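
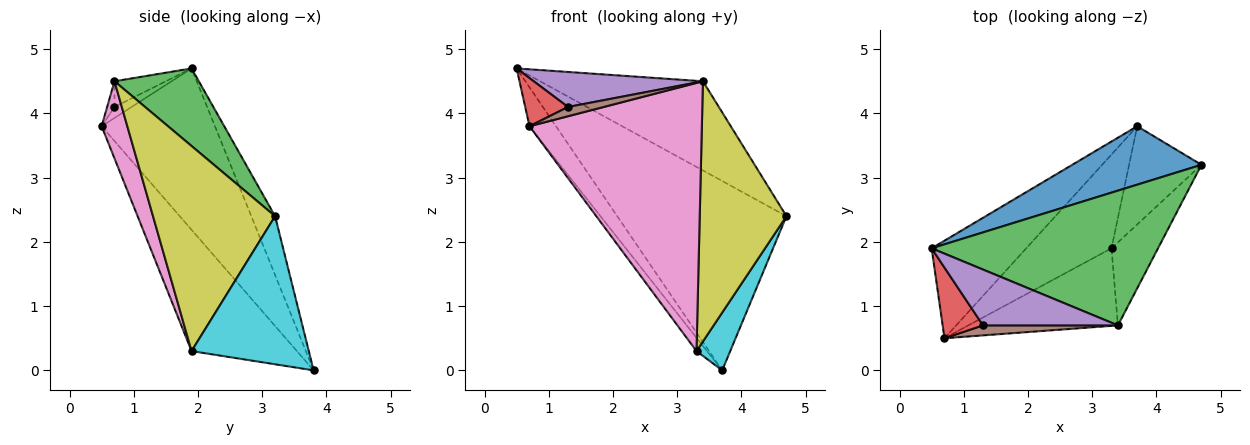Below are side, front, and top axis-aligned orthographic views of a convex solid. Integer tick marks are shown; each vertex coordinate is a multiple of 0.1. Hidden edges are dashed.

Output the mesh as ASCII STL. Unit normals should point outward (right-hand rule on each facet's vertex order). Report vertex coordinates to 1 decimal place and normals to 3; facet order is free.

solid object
 facet normal -0.133 0.947 0.292
  outer loop
   vertex 3.7 3.8 0.0
   vertex 0.5 1.9 4.7
   vertex 4.7 3.2 2.4
  endloop
 endfacet
 facet normal -0.846 0.198 -0.496
  outer loop
   vertex 3.7 3.8 0.0
   vertex 0.7 0.5 3.8
   vertex 0.5 1.9 4.7
  endloop
 endfacet
 facet normal 0.275 0.531 0.802
  outer loop
   vertex 3.4 0.7 4.5
   vertex 4.7 3.2 2.4
   vertex 0.5 1.9 4.7
  endloop
 endfacet
 facet normal -0.220 -0.550 0.806
  outer loop
   vertex 1.3 0.7 4.1
   vertex 0.5 1.9 4.7
   vertex 0.7 0.5 3.8
  endloop
 endfacet
 facet normal -0.159 -0.524 0.836
  outer loop
   vertex 1.3 0.7 4.1
   vertex 3.4 0.7 4.5
   vertex 0.5 1.9 4.7
  endloop
 endfacet
 facet normal -0.138 -0.674 0.726
  outer loop
   vertex 1.3 0.7 4.1
   vertex 0.7 0.5 3.8
   vertex 3.4 0.7 4.5
  endloop
 endfacet
 facet normal 0.142 -0.951 -0.275
  outer loop
   vertex 3.3 1.9 0.3
   vertex 3.4 0.7 4.5
   vertex 0.7 0.5 3.8
  endloop
 endfacet
 facet normal -0.815 0.081 -0.573
  outer loop
   vertex 3.3 1.9 0.3
   vertex 0.7 0.5 3.8
   vertex 3.7 3.8 0.0
  endloop
 endfacet
 facet normal 0.802 -0.570 -0.182
  outer loop
   vertex 3.3 1.9 0.3
   vertex 4.7 3.2 2.4
   vertex 3.4 0.7 4.5
  endloop
 endfacet
 facet normal 0.870 -0.250 -0.425
  outer loop
   vertex 3.3 1.9 0.3
   vertex 3.7 3.8 0.0
   vertex 4.7 3.2 2.4
  endloop
 endfacet
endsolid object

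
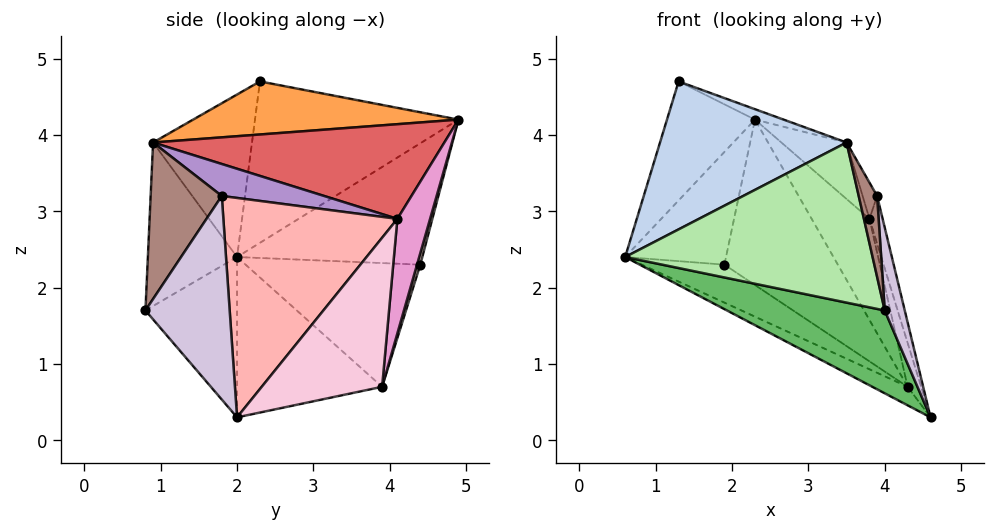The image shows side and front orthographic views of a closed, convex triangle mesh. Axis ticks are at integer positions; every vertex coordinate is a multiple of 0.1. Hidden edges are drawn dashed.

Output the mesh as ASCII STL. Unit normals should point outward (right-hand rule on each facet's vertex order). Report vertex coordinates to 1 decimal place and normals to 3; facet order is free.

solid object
 facet normal -0.895 0.387 0.222
  outer loop
   vertex 1.3 2.3 4.7
   vertex 2.3 4.9 4.2
   vertex 0.6 2.0 2.4
  endloop
 endfacet
 facet normal -0.454 -0.856 0.250
  outer loop
   vertex 3.5 0.9 3.9
   vertex 1.3 2.3 4.7
   vertex 0.6 2.0 2.4
  endloop
 endfacet
 facet normal 0.363 0.039 0.931
  outer loop
   vertex 3.5 0.9 3.9
   vertex 2.3 4.9 4.2
   vertex 1.3 2.3 4.7
  endloop
 endfacet
 facet normal -0.877 0.477 0.059
  outer loop
   vertex 1.9 4.4 2.3
   vertex 0.6 2.0 2.4
   vertex 2.3 4.9 4.2
  endloop
 endfacet
 facet normal -0.363 -0.625 -0.691
  outer loop
   vertex 4.0 0.8 1.7
   vertex 0.6 2.0 2.4
   vertex 4.6 2.0 0.3
  endloop
 endfacet
 facet normal -0.339 -0.940 -0.034
  outer loop
   vertex 4.0 0.8 1.7
   vertex 3.5 0.9 3.9
   vertex 0.6 2.0 2.4
  endloop
 endfacet
 facet normal 0.693 0.155 0.704
  outer loop
   vertex 3.8 4.1 2.9
   vertex 2.3 4.9 4.2
   vertex 3.5 0.9 3.9
  endloop
 endfacet
 facet normal 0.968 0.073 0.239
  outer loop
   vertex 3.9 1.8 3.2
   vertex 4.6 2.0 0.3
   vertex 3.8 4.1 2.9
  endloop
 endfacet
 facet normal 0.793 0.113 0.598
  outer loop
   vertex 3.9 1.8 3.2
   vertex 3.8 4.1 2.9
   vertex 3.5 0.9 3.9
  endloop
 endfacet
 facet normal 0.950 -0.226 0.214
  outer loop
   vertex 3.9 1.8 3.2
   vertex 4.0 0.8 1.7
   vertex 4.6 2.0 0.3
  endloop
 endfacet
 facet normal 0.943 -0.244 0.225
  outer loop
   vertex 3.9 1.8 3.2
   vertex 3.5 0.9 3.9
   vertex 4.0 0.8 1.7
  endloop
 endfacet
 facet normal 0.028 0.965 -0.260
  outer loop
   vertex 4.3 3.9 0.7
   vertex 1.9 4.4 2.3
   vertex 2.3 4.9 4.2
  endloop
 endfacet
 facet normal 0.492 0.870 0.033
  outer loop
   vertex 4.3 3.9 0.7
   vertex 2.3 4.9 4.2
   vertex 3.8 4.1 2.9
  endloop
 endfacet
 facet normal 0.971 0.109 0.211
  outer loop
   vertex 4.3 3.9 0.7
   vertex 3.8 4.1 2.9
   vertex 4.6 2.0 0.3
  endloop
 endfacet
 facet normal -0.462 0.112 -0.880
  outer loop
   vertex 4.3 3.9 0.7
   vertex 4.6 2.0 0.3
   vertex 0.6 2.0 2.4
  endloop
 endfacet
 facet normal -0.504 0.238 -0.830
  outer loop
   vertex 4.3 3.9 0.7
   vertex 0.6 2.0 2.4
   vertex 1.9 4.4 2.3
  endloop
 endfacet
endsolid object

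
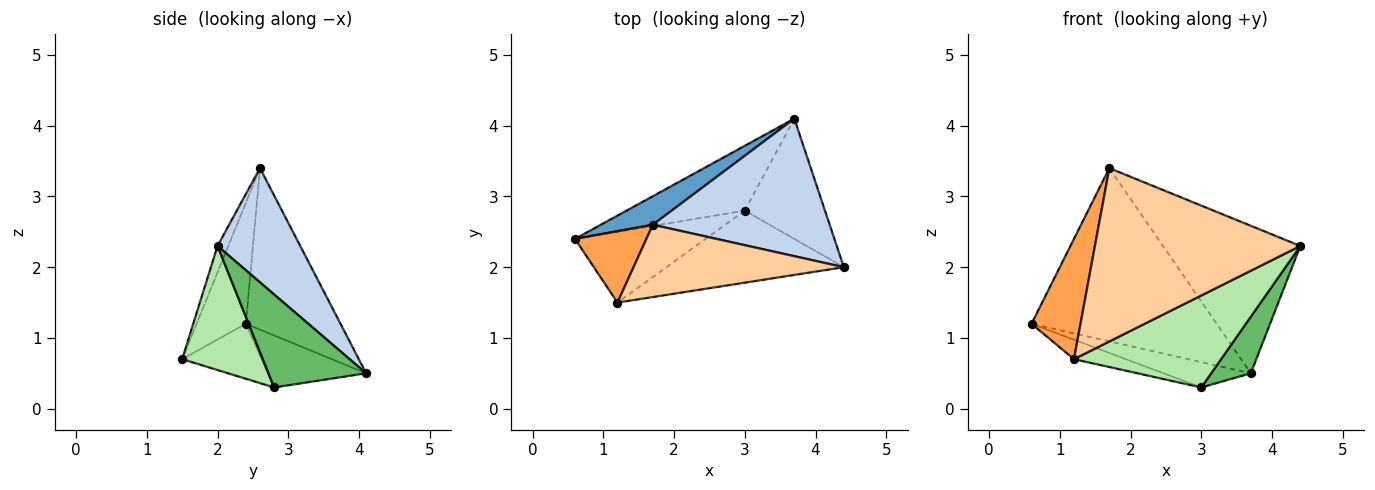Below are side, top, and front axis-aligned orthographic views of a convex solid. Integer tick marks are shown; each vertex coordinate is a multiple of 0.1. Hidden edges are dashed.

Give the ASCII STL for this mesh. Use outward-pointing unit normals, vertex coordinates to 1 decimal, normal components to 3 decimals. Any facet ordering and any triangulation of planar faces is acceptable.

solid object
 facet normal -0.450 0.881 0.145
  outer loop
   vertex 1.7 2.6 3.4
   vertex 3.7 4.1 0.5
   vertex 0.6 2.4 1.2
  endloop
 endfacet
 facet normal 0.403 0.669 0.624
  outer loop
   vertex 1.7 2.6 3.4
   vertex 4.4 2.0 2.3
   vertex 3.7 4.1 0.5
  endloop
 endfacet
 facet normal -0.654 -0.651 0.386
  outer loop
   vertex 1.2 1.5 0.7
   vertex 1.7 2.6 3.4
   vertex 0.6 2.4 1.2
  endloop
 endfacet
 facet normal -0.048 -0.922 0.385
  outer loop
   vertex 1.2 1.5 0.7
   vertex 4.4 2.0 2.3
   vertex 1.7 2.6 3.4
  endloop
 endfacet
 facet normal 0.724 -0.294 -0.624
  outer loop
   vertex 3.0 2.8 0.3
   vertex 3.7 4.1 0.5
   vertex 4.4 2.0 2.3
  endloop
 endfacet
 facet normal 0.396 -0.723 -0.566
  outer loop
   vertex 3.0 2.8 0.3
   vertex 4.4 2.0 2.3
   vertex 1.2 1.5 0.7
  endloop
 endfacet
 facet normal -0.379 0.337 -0.862
  outer loop
   vertex 3.0 2.8 0.3
   vertex 0.6 2.4 1.2
   vertex 3.7 4.1 0.5
  endloop
 endfacet
 facet normal -0.376 0.246 -0.893
  outer loop
   vertex 3.0 2.8 0.3
   vertex 1.2 1.5 0.7
   vertex 0.6 2.4 1.2
  endloop
 endfacet
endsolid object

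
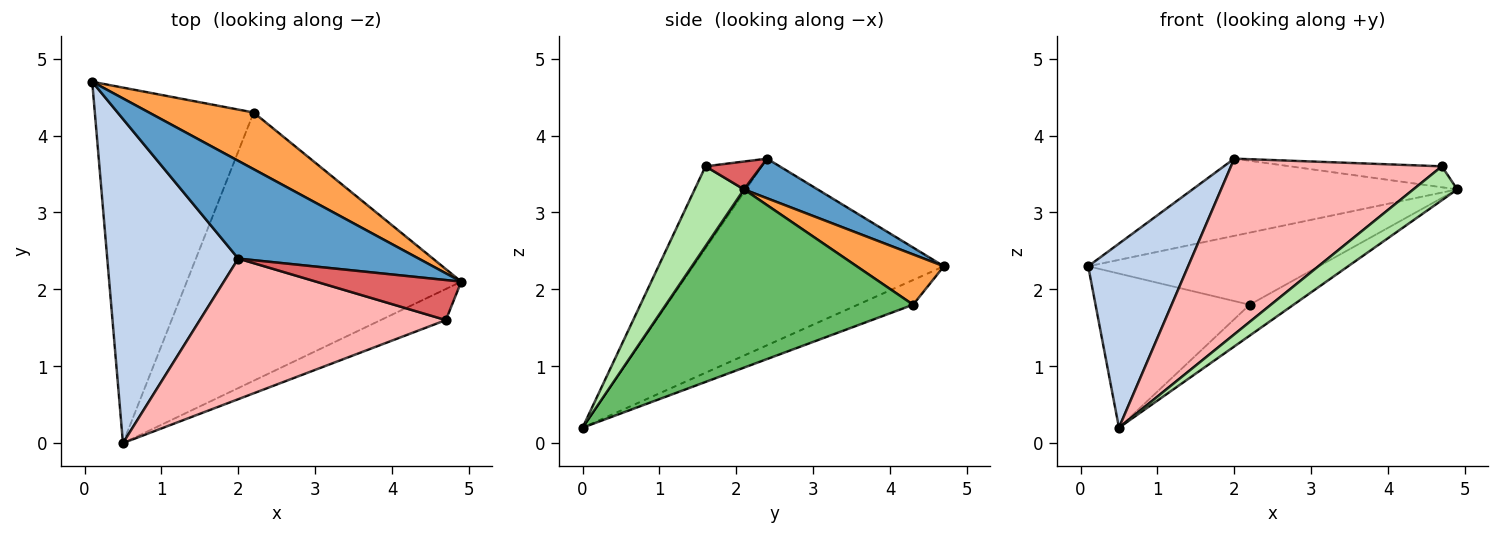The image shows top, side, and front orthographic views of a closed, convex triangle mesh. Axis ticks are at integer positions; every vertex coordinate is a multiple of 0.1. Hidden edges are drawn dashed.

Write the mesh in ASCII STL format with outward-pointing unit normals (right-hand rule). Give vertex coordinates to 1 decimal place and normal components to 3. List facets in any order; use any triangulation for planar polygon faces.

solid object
 facet normal 0.170 0.611 0.773
  outer loop
   vertex 2.0 2.4 3.7
   vertex 4.9 2.1 3.3
   vertex 0.1 4.7 2.3
  endloop
 endfacet
 facet normal -0.778 -0.310 0.546
  outer loop
   vertex 2.0 2.4 3.7
   vertex 0.1 4.7 2.3
   vertex 0.5 0.0 0.2
  endloop
 endfacet
 facet normal 0.285 0.753 0.593
  outer loop
   vertex 2.2 4.3 1.8
   vertex 0.1 4.7 2.3
   vertex 4.9 2.1 3.3
  endloop
 endfacet
 facet normal -0.141 0.394 -0.908
  outer loop
   vertex 2.2 4.3 1.8
   vertex 0.5 0.0 0.2
   vertex 0.1 4.7 2.3
  endloop
 endfacet
 facet normal 0.542 0.096 -0.835
  outer loop
   vertex 2.2 4.3 1.8
   vertex 4.9 2.1 3.3
   vertex 0.5 0.0 0.2
  endloop
 endfacet
 facet normal 0.638 -0.568 -0.521
  outer loop
   vertex 4.7 1.6 3.6
   vertex 0.5 0.0 0.2
   vertex 4.9 2.1 3.3
  endloop
 endfacet
 facet normal 0.168 0.457 0.874
  outer loop
   vertex 4.7 1.6 3.6
   vertex 4.9 2.1 3.3
   vertex 2.0 2.4 3.7
  endloop
 endfacet
 facet normal -0.204 -0.764 0.612
  outer loop
   vertex 4.7 1.6 3.6
   vertex 2.0 2.4 3.7
   vertex 0.5 0.0 0.2
  endloop
 endfacet
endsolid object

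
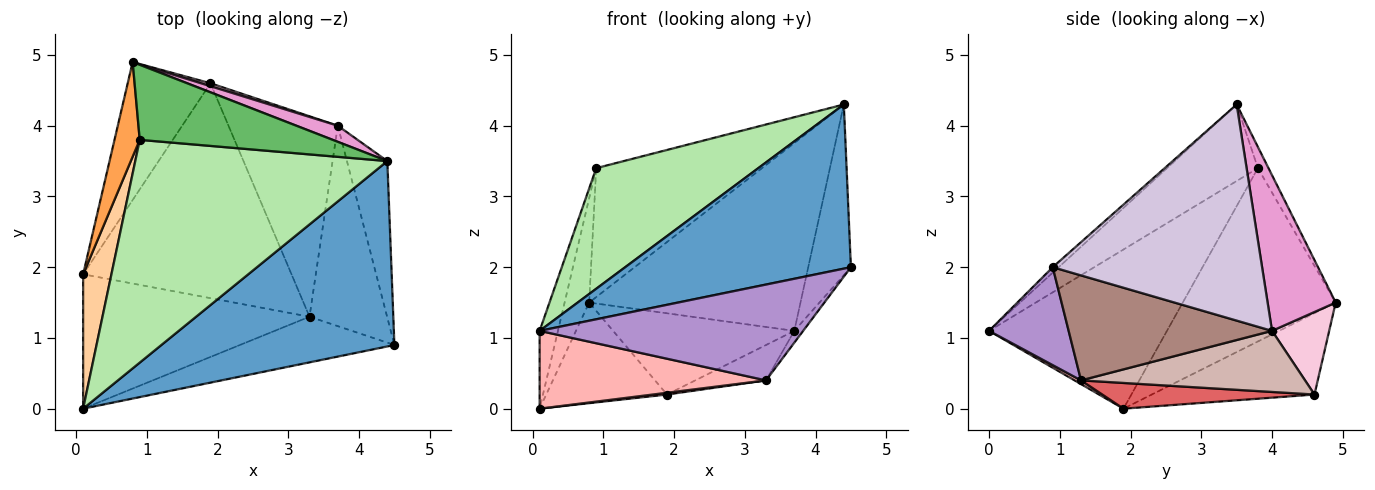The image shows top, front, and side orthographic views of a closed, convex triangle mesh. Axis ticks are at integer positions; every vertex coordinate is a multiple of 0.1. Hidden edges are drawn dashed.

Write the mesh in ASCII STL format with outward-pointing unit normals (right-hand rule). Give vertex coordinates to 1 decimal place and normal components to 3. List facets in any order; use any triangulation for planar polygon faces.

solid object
 facet normal -0.018 -0.663 0.749
  outer loop
   vertex 4.4 3.5 4.3
   vertex 0.1 0.0 1.1
   vertex 4.5 0.9 2.0
  endloop
 endfacet
 facet normal -0.622 0.461 -0.633
  outer loop
   vertex 1.9 4.6 0.2
   vertex 0.1 1.9 0.0
   vertex 0.8 4.9 1.5
  endloop
 endfacet
 facet normal -0.977 0.157 0.142
  outer loop
   vertex 0.9 3.8 3.4
   vertex 0.8 4.9 1.5
   vertex 0.1 1.9 0.0
  endloop
 endfacet
 facet normal -0.980 0.101 0.174
  outer loop
   vertex 0.9 3.8 3.4
   vertex 0.1 1.9 0.0
   vertex 0.1 0.0 1.1
  endloop
 endfacet
 facet normal -0.055 0.863 0.502
  outer loop
   vertex 0.9 3.8 3.4
   vertex 4.4 3.5 4.3
   vertex 0.8 4.9 1.5
  endloop
 endfacet
 facet normal -0.258 -0.460 0.850
  outer loop
   vertex 0.9 3.8 3.4
   vertex 0.1 0.0 1.1
   vertex 4.4 3.5 4.3
  endloop
 endfacet
 facet normal 0.123 -0.008 -0.992
  outer loop
   vertex 3.3 1.3 0.4
   vertex 0.1 1.9 0.0
   vertex 1.9 4.6 0.2
  endloop
 endfacet
 facet normal 0.014 -0.501 -0.865
  outer loop
   vertex 3.3 1.3 0.4
   vertex 0.1 0.0 1.1
   vertex 0.1 1.9 0.0
  endloop
 endfacet
 facet normal 0.263 -0.871 -0.415
  outer loop
   vertex 3.3 1.3 0.4
   vertex 4.5 0.9 2.0
   vertex 0.1 0.0 1.1
  endloop
 endfacet
 facet normal 0.964 0.196 -0.180
  outer loop
   vertex 3.7 4.0 1.1
   vertex 4.4 3.5 4.3
   vertex 4.5 0.9 2.0
  endloop
 endfacet
 facet normal 0.804 0.035 -0.594
  outer loop
   vertex 3.7 4.0 1.1
   vertex 4.5 0.9 2.0
   vertex 3.3 1.3 0.4
  endloop
 endfacet
 facet normal 0.482 0.152 -0.863
  outer loop
   vertex 3.7 4.0 1.1
   vertex 3.3 1.3 0.4
   vertex 1.9 4.6 0.2
  endloop
 endfacet
 facet normal 0.306 0.949 0.081
  outer loop
   vertex 3.7 4.0 1.1
   vertex 0.8 4.9 1.5
   vertex 4.4 3.5 4.3
  endloop
 endfacet
 facet normal 0.301 0.953 0.034
  outer loop
   vertex 3.7 4.0 1.1
   vertex 1.9 4.6 0.2
   vertex 0.8 4.9 1.5
  endloop
 endfacet
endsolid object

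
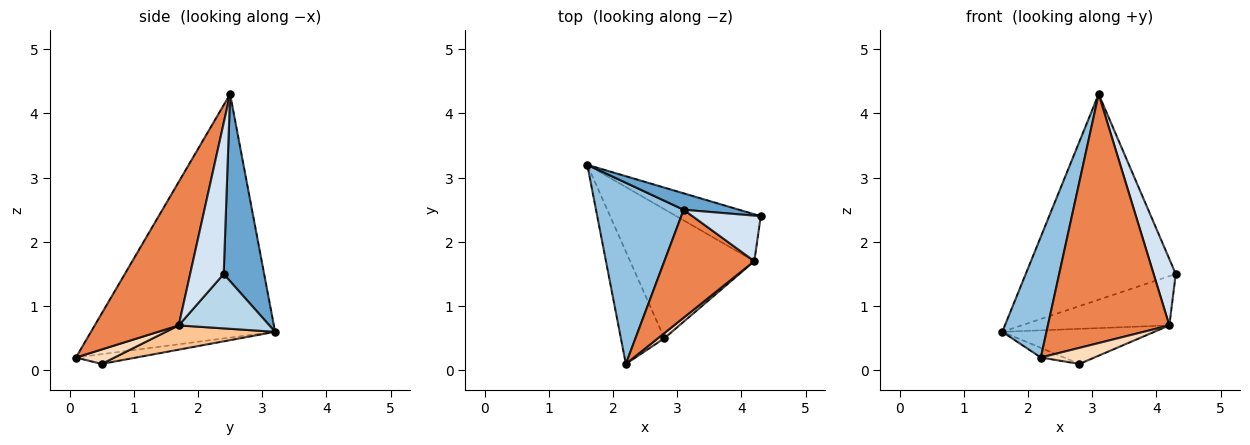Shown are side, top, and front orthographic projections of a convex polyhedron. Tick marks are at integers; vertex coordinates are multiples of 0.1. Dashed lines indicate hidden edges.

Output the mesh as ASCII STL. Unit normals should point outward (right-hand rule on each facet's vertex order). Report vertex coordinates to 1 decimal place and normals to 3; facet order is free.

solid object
 facet normal 0.260 0.963 0.077
  outer loop
   vertex 3.1 2.5 4.3
   vertex 4.3 2.4 1.5
   vertex 1.6 3.2 0.6
  endloop
 endfacet
 facet normal -0.918 -0.220 0.330
  outer loop
   vertex 3.1 2.5 4.3
   vertex 1.6 3.2 0.6
   vertex 2.2 0.1 0.2
  endloop
 endfacet
 facet normal 0.406 0.662 -0.630
  outer loop
   vertex 4.2 1.7 0.7
   vertex 1.6 3.2 0.6
   vertex 4.3 2.4 1.5
  endloop
 endfacet
 facet normal 0.781 -0.515 0.353
  outer loop
   vertex 4.2 1.7 0.7
   vertex 4.3 2.4 1.5
   vertex 3.1 2.5 4.3
  endloop
 endfacet
 facet normal 0.536 -0.775 0.336
  outer loop
   vertex 4.2 1.7 0.7
   vertex 3.1 2.5 4.3
   vertex 2.2 0.1 0.2
  endloop
 endfacet
 facet normal -0.218 0.083 -0.972
  outer loop
   vertex 2.8 0.5 0.1
   vertex 2.2 0.1 0.2
   vertex 1.6 3.2 0.6
  endloop
 endfacet
 facet normal 0.185 0.258 -0.948
  outer loop
   vertex 2.8 0.5 0.1
   vertex 1.6 3.2 0.6
   vertex 4.2 1.7 0.7
  endloop
 endfacet
 facet normal 0.566 -0.785 0.251
  outer loop
   vertex 2.8 0.5 0.1
   vertex 4.2 1.7 0.7
   vertex 2.2 0.1 0.2
  endloop
 endfacet
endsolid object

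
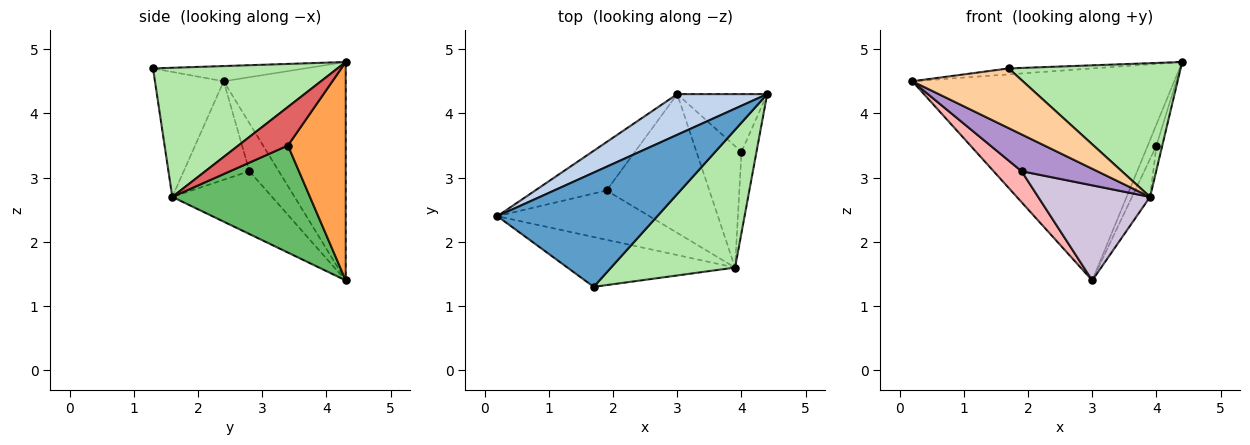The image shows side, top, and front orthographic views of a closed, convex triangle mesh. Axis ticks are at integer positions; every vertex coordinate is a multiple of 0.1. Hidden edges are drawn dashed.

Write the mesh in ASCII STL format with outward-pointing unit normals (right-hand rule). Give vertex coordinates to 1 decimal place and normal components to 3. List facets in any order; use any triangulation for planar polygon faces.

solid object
 facet normal -0.094 0.052 0.994
  outer loop
   vertex 1.7 1.3 4.7
   vertex 4.4 4.3 4.8
   vertex 0.2 2.4 4.5
  endloop
 endfacet
 facet normal -0.416 0.893 0.171
  outer loop
   vertex 3.0 4.3 1.4
   vertex 0.2 2.4 4.5
   vertex 4.4 4.3 4.8
  endloop
 endfacet
 facet normal 0.916 0.138 -0.377
  outer loop
   vertex 4.0 3.4 3.5
   vertex 3.0 4.3 1.4
   vertex 4.4 4.3 4.8
  endloop
 endfacet
 facet normal -0.431 -0.693 -0.578
  outer loop
   vertex 3.9 1.6 2.7
   vertex 1.7 1.3 4.7
   vertex 0.2 2.4 4.5
  endloop
 endfacet
 facet normal 0.915 0.120 -0.384
  outer loop
   vertex 3.9 1.6 2.7
   vertex 3.0 4.3 1.4
   vertex 4.0 3.4 3.5
  endloop
 endfacet
 facet normal 0.599 -0.558 0.575
  outer loop
   vertex 3.9 1.6 2.7
   vertex 4.4 4.3 4.8
   vertex 1.7 1.3 4.7
  endloop
 endfacet
 facet normal 0.926 0.109 -0.360
  outer loop
   vertex 3.9 1.6 2.7
   vertex 4.0 3.4 3.5
   vertex 4.4 4.3 4.8
  endloop
 endfacet
 facet normal -0.493 -0.469 -0.733
  outer loop
   vertex 1.9 2.8 3.1
   vertex 0.2 2.4 4.5
   vertex 3.0 4.3 1.4
  endloop
 endfacet
 facet normal -0.461 -0.531 -0.711
  outer loop
   vertex 1.9 2.8 3.1
   vertex 3.9 1.6 2.7
   vertex 0.2 2.4 4.5
  endloop
 endfacet
 facet normal -0.450 -0.505 -0.737
  outer loop
   vertex 1.9 2.8 3.1
   vertex 3.0 4.3 1.4
   vertex 3.9 1.6 2.7
  endloop
 endfacet
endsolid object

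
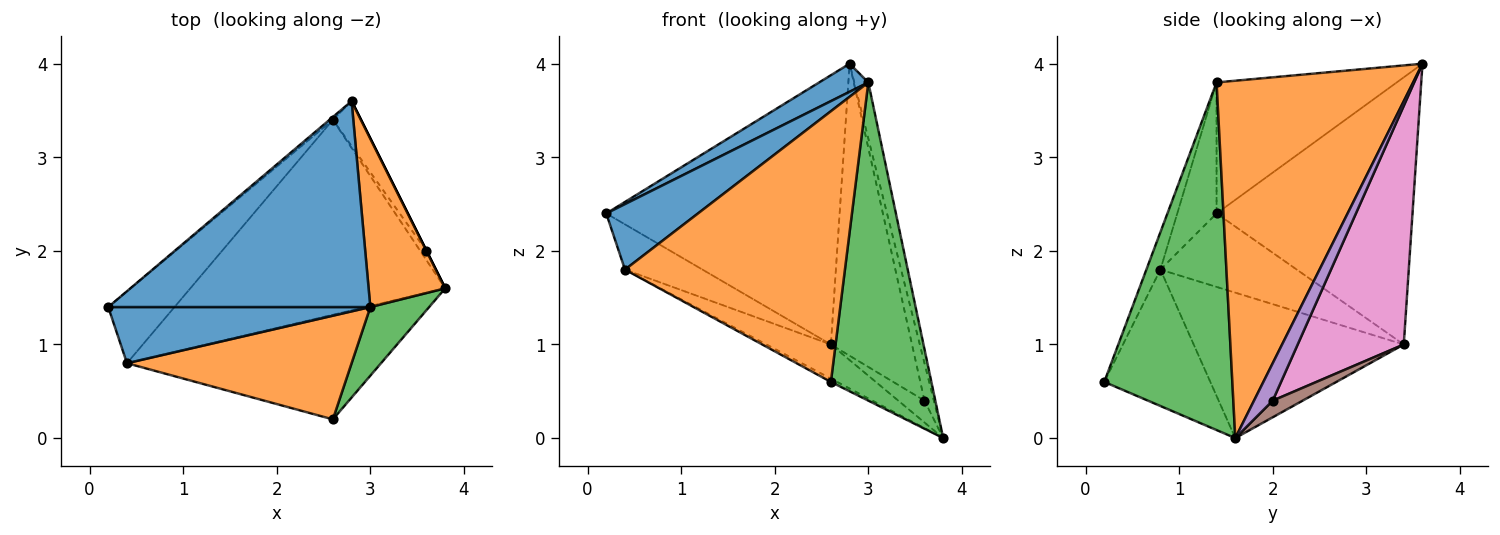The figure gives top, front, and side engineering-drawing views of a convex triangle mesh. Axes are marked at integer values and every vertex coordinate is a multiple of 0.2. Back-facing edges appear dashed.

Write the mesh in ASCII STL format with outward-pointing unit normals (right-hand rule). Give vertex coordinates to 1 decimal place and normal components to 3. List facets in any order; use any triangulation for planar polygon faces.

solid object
 facet normal -0.444 -0.121 0.888
  outer loop
   vertex 3.0 1.4 3.8
   vertex 2.8 3.6 4.0
   vertex 0.2 1.4 2.4
  endloop
 endfacet
 facet normal 0.975 0.070 0.209
  outer loop
   vertex 3.0 1.4 3.8
   vertex 3.8 1.6 0.0
   vertex 2.8 3.6 4.0
  endloop
 endfacet
 facet normal 0.780 -0.612 0.132
  outer loop
   vertex 3.0 1.4 3.8
   vertex 2.6 0.2 0.6
   vertex 3.8 1.6 0.0
  endloop
 endfacet
 facet normal -0.643 0.766 -0.008
  outer loop
   vertex 2.6 3.4 1.0
   vertex 0.2 1.4 2.4
   vertex 2.8 3.6 4.0
  endloop
 endfacet
 facet normal 0.894 0.447 0.000
  outer loop
   vertex 3.6 2.0 0.4
   vertex 2.8 3.6 4.0
   vertex 3.8 1.6 0.0
  endloop
 endfacet
 facet normal 0.724 0.634 -0.272
  outer loop
   vertex 3.6 2.0 0.4
   vertex 3.8 1.6 0.0
   vertex 2.6 3.4 1.0
  endloop
 endfacet
 facet normal 0.791 0.605 -0.093
  outer loop
   vertex 3.6 2.0 0.4
   vertex 2.6 3.4 1.0
   vertex 2.8 3.6 4.0
  endloop
 endfacet
 facet normal -0.473 0.028 -0.881
  outer loop
   vertex 0.4 0.8 1.8
   vertex 3.8 1.6 0.0
   vertex 2.6 0.2 0.6
  endloop
 endfacet
 facet normal -0.490 0.150 -0.859
  outer loop
   vertex 0.4 0.8 1.8
   vertex 2.6 3.4 1.0
   vertex 3.8 1.6 0.0
  endloop
 endfacet
 facet normal -0.684 0.389 -0.617
  outer loop
   vertex 0.4 0.8 1.8
   vertex 0.2 1.4 2.4
   vertex 2.6 3.4 1.0
  endloop
 endfacet
 facet normal -0.309 -0.722 0.619
  outer loop
   vertex 0.4 0.8 1.8
   vertex 3.0 1.4 3.8
   vertex 0.2 1.4 2.4
  endloop
 endfacet
 facet normal -0.060 -0.932 0.357
  outer loop
   vertex 0.4 0.8 1.8
   vertex 2.6 0.2 0.6
   vertex 3.0 1.4 3.8
  endloop
 endfacet
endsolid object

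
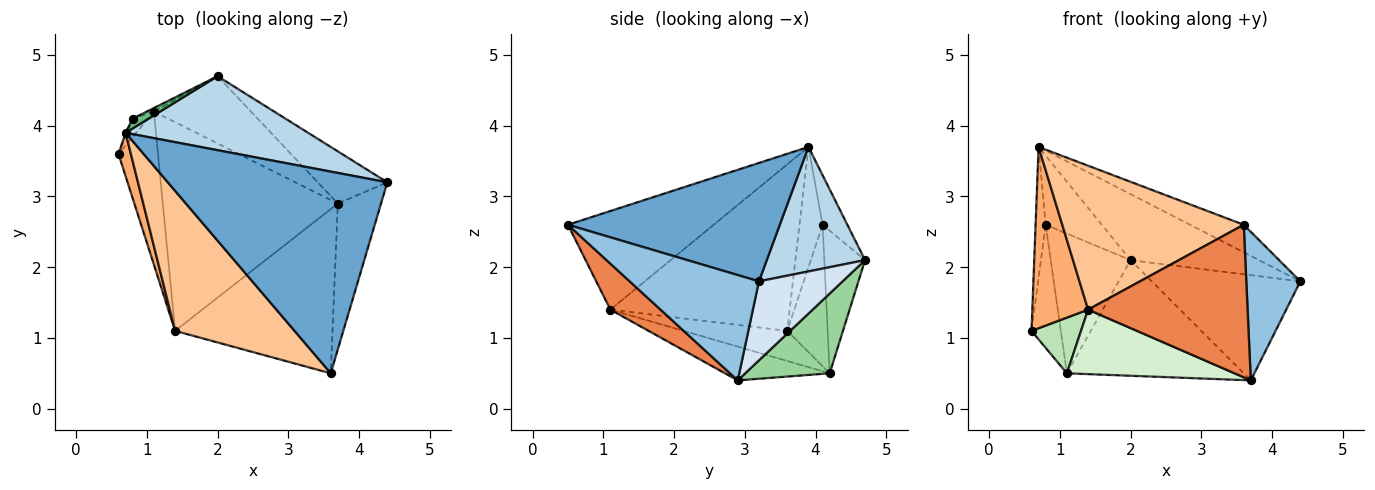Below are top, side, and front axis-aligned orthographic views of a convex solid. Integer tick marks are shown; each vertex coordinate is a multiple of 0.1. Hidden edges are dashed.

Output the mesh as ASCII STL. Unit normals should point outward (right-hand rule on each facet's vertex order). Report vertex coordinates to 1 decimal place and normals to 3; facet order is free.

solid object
 facet normal 0.471 0.119 0.874
  outer loop
   vertex 0.7 3.9 3.7
   vertex 3.6 0.5 2.6
   vertex 4.4 3.2 1.8
  endloop
 endfacet
 facet normal 0.863 -0.361 -0.354
  outer loop
   vertex 3.7 2.9 0.4
   vertex 4.4 3.2 1.8
   vertex 3.6 0.5 2.6
  endloop
 endfacet
 facet normal 0.454 0.593 0.665
  outer loop
   vertex 2.0 4.7 2.1
   vertex 0.7 3.9 3.7
   vertex 4.4 3.2 1.8
  endloop
 endfacet
 facet normal 0.450 0.800 -0.397
  outer loop
   vertex 2.0 4.7 2.1
   vertex 4.4 3.2 1.8
   vertex 3.7 2.9 0.4
  endloop
 endfacet
 facet normal 0.209 -0.665 -0.716
  outer loop
   vertex 1.4 1.1 1.4
   vertex 3.7 2.9 0.4
   vertex 3.6 0.5 2.6
  endloop
 endfacet
 facet normal -0.952 -0.296 0.071
  outer loop
   vertex 1.4 1.1 1.4
   vertex 0.7 3.9 3.7
   vertex 0.6 3.6 1.1
  endloop
 endfacet
 facet normal -0.499 -0.621 0.604
  outer loop
   vertex 1.4 1.1 1.4
   vertex 3.6 0.5 2.6
   vertex 0.7 3.9 3.7
  endloop
 endfacet
 facet normal -0.917 0.399 -0.011
  outer loop
   vertex 0.8 4.1 2.6
   vertex 0.6 3.6 1.1
   vertex 0.7 3.9 3.7
  endloop
 endfacet
 facet normal -0.400 0.907 0.129
  outer loop
   vertex 0.8 4.1 2.6
   vertex 0.7 3.9 3.7
   vertex 2.0 4.7 2.1
  endloop
 endfacet
 facet normal 0.382 0.799 -0.464
  outer loop
   vertex 1.1 4.2 0.5
   vertex 2.0 4.7 2.1
   vertex 3.7 2.9 0.4
  endloop
 endfacet
 facet normal -0.583 -0.278 -0.764
  outer loop
   vertex 1.1 4.2 0.5
   vertex 1.4 1.1 1.4
   vertex 0.6 3.6 1.1
  endloop
 endfacet
 facet normal -0.181 -0.290 -0.940
  outer loop
   vertex 1.1 4.2 0.5
   vertex 3.7 2.9 0.4
   vertex 1.4 1.1 1.4
  endloop
 endfacet
 facet normal -0.807 0.585 -0.087
  outer loop
   vertex 1.1 4.2 0.5
   vertex 0.6 3.6 1.1
   vertex 0.8 4.1 2.6
  endloop
 endfacet
 facet normal -0.455 0.890 -0.023
  outer loop
   vertex 1.1 4.2 0.5
   vertex 0.8 4.1 2.6
   vertex 2.0 4.7 2.1
  endloop
 endfacet
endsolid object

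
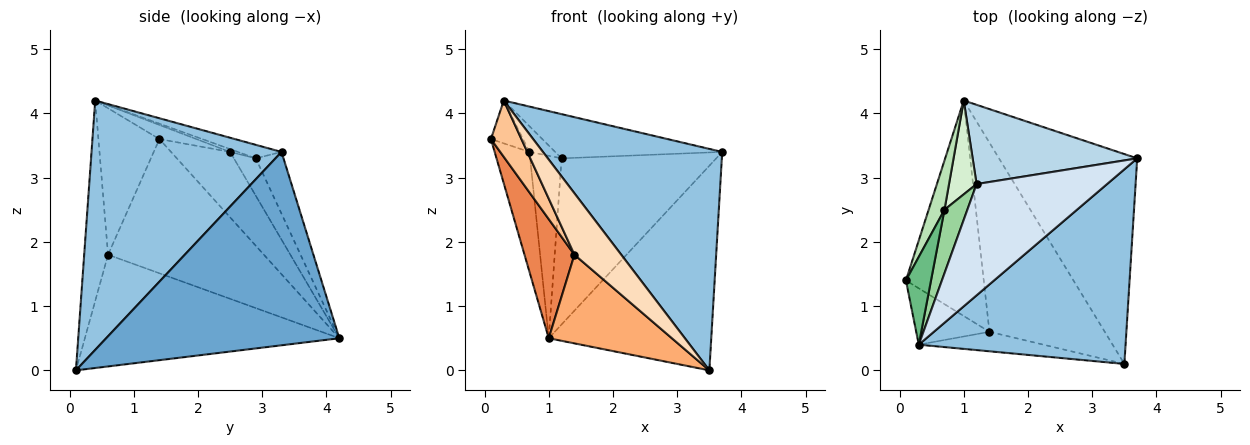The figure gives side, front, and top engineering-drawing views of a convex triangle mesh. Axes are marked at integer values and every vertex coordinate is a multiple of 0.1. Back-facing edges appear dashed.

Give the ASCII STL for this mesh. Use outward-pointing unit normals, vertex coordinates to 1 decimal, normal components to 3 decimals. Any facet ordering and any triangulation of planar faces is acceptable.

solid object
 facet normal 0.708 0.493 -0.506
  outer loop
   vertex 1.0 4.2 0.5
   vertex 3.7 3.3 3.4
   vertex 3.5 0.1 0.0
  endloop
 endfacet
 facet normal 0.623 -0.588 0.516
  outer loop
   vertex 0.3 0.4 4.2
   vertex 3.5 0.1 0.0
   vertex 3.7 3.3 3.4
  endloop
 endfacet
 facet normal -0.160 0.891 0.425
  outer loop
   vertex 1.2 2.9 3.3
   vertex 3.7 3.3 3.4
   vertex 1.0 4.2 0.5
  endloop
 endfacet
 facet normal -0.096 0.368 0.925
  outer loop
   vertex 1.2 2.9 3.3
   vertex 0.3 0.4 4.2
   vertex 3.7 3.3 3.4
  endloop
 endfacet
 facet normal -0.834 -0.267 -0.483
  outer loop
   vertex 1.4 0.6 1.8
   vertex 0.1 1.4 3.6
   vertex 1.0 4.2 0.5
  endloop
 endfacet
 facet normal -0.659 -0.319 -0.681
  outer loop
   vertex 1.4 0.6 1.8
   vertex 1.0 4.2 0.5
   vertex 3.5 0.1 0.0
  endloop
 endfacet
 facet normal -0.816 -0.408 -0.408
  outer loop
   vertex 1.4 0.6 1.8
   vertex 0.3 0.4 4.2
   vertex 0.1 1.4 3.6
  endloop
 endfacet
 facet normal -0.437 -0.857 -0.272
  outer loop
   vertex 1.4 0.6 1.8
   vertex 3.5 0.1 0.0
   vertex 0.3 0.4 4.2
  endloop
 endfacet
 facet normal -0.450 0.391 0.803
  outer loop
   vertex 0.7 2.5 3.4
   vertex 0.1 1.4 3.6
   vertex 0.3 0.4 4.2
  endloop
 endfacet
 facet normal -0.114 0.373 0.921
  outer loop
   vertex 0.7 2.5 3.4
   vertex 0.3 0.4 4.2
   vertex 1.2 2.9 3.3
  endloop
 endfacet
 facet normal -0.843 0.497 0.204
  outer loop
   vertex 0.7 2.5 3.4
   vertex 1.0 4.2 0.5
   vertex 0.1 1.4 3.6
  endloop
 endfacet
 facet normal -0.527 0.756 0.389
  outer loop
   vertex 0.7 2.5 3.4
   vertex 1.2 2.9 3.3
   vertex 1.0 4.2 0.5
  endloop
 endfacet
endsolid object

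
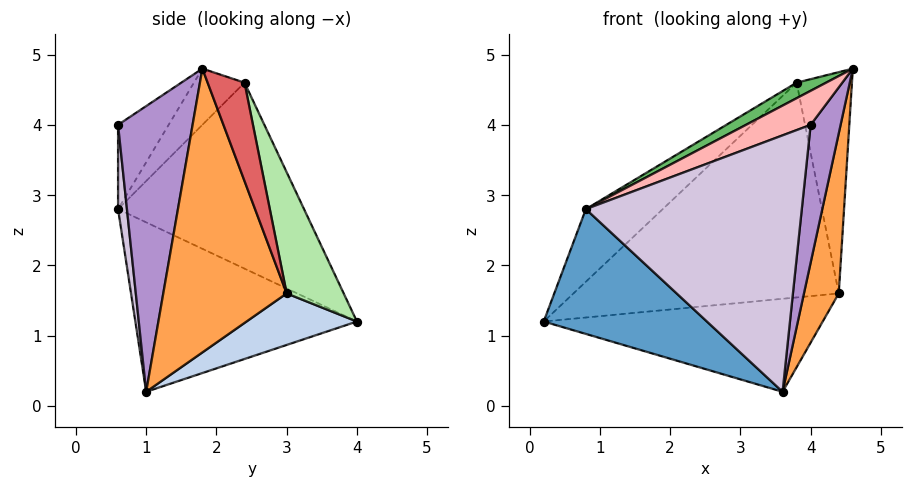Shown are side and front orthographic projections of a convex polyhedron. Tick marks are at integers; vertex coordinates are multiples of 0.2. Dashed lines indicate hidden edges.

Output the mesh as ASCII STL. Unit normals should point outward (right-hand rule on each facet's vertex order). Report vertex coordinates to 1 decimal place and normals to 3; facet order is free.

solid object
 facet normal -0.581 -0.428 -0.692
  outer loop
   vertex 3.6 1.0 0.2
   vertex 0.8 0.6 2.8
   vertex 0.2 4.0 1.2
  endloop
 endfacet
 facet normal 0.201 0.507 -0.838
  outer loop
   vertex 4.4 3.0 1.6
   vertex 3.6 1.0 0.2
   vertex 0.2 4.0 1.2
  endloop
 endfacet
 facet normal 0.950 -0.268 -0.160
  outer loop
   vertex 4.4 3.0 1.6
   vertex 4.6 1.8 4.8
   vertex 3.6 1.0 0.2
  endloop
 endfacet
 facet normal -0.604 0.250 0.757
  outer loop
   vertex 3.8 2.4 4.6
   vertex 0.2 4.0 1.2
   vertex 0.8 0.6 2.8
  endloop
 endfacet
 facet normal -0.395 -0.231 0.889
  outer loop
   vertex 3.8 2.4 4.6
   vertex 0.8 0.6 2.8
   vertex 4.6 1.8 4.8
  endloop
 endfacet
 facet normal 0.204 0.951 0.231
  outer loop
   vertex 3.8 2.4 4.6
   vertex 4.4 3.0 1.6
   vertex 0.2 4.0 1.2
  endloop
 endfacet
 facet normal 0.535 0.802 0.267
  outer loop
   vertex 3.8 2.4 4.6
   vertex 4.6 1.8 4.8
   vertex 4.4 3.0 1.6
  endloop
 endfacet
 facet normal -0.320 -0.409 0.854
  outer loop
   vertex 4.0 0.6 4.0
   vertex 4.6 1.8 4.8
   vertex 0.8 0.6 2.8
  endloop
 endfacet
 facet normal 0.919 -0.369 -0.136
  outer loop
   vertex 4.0 0.6 4.0
   vertex 3.6 1.0 0.2
   vertex 4.6 1.8 4.8
  endloop
 endfacet
 facet normal 0.041 -0.993 -0.109
  outer loop
   vertex 4.0 0.6 4.0
   vertex 0.8 0.6 2.8
   vertex 3.6 1.0 0.2
  endloop
 endfacet
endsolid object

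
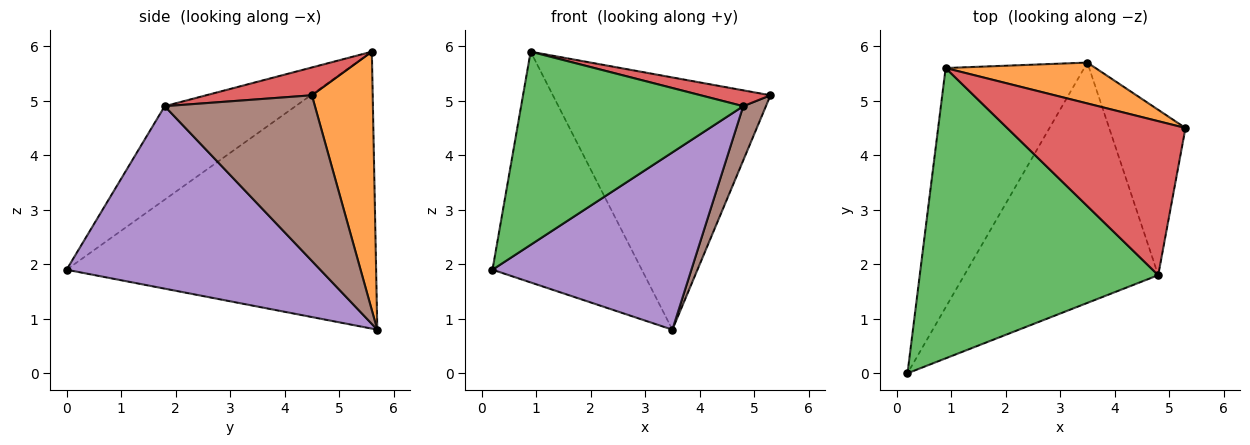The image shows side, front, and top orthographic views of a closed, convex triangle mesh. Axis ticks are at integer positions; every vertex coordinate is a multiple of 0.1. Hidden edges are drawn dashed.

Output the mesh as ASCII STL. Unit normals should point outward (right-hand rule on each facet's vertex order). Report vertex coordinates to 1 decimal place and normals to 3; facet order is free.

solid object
 facet normal -0.821 0.396 -0.411
  outer loop
   vertex 3.5 5.7 0.8
   vertex 0.2 0.0 1.9
   vertex 0.9 5.6 5.9
  endloop
 endfacet
 facet normal 0.266 0.952 0.154
  outer loop
   vertex 3.5 5.7 0.8
   vertex 0.9 5.6 5.9
   vertex 5.3 4.5 5.1
  endloop
 endfacet
 facet normal -0.310 -0.527 0.792
  outer loop
   vertex 4.8 1.8 4.9
   vertex 0.9 5.6 5.9
   vertex 0.2 0.0 1.9
  endloop
 endfacet
 facet normal 0.153 -0.101 0.983
  outer loop
   vertex 4.8 1.8 4.9
   vertex 5.3 4.5 5.1
   vertex 0.9 5.6 5.9
  endloop
 endfacet
 facet normal 0.604 -0.473 -0.642
  outer loop
   vertex 4.8 1.8 4.9
   vertex 0.2 0.0 1.9
   vertex 3.5 5.7 0.8
  endloop
 endfacet
 facet normal 0.900 -0.136 -0.415
  outer loop
   vertex 4.8 1.8 4.9
   vertex 3.5 5.7 0.8
   vertex 5.3 4.5 5.1
  endloop
 endfacet
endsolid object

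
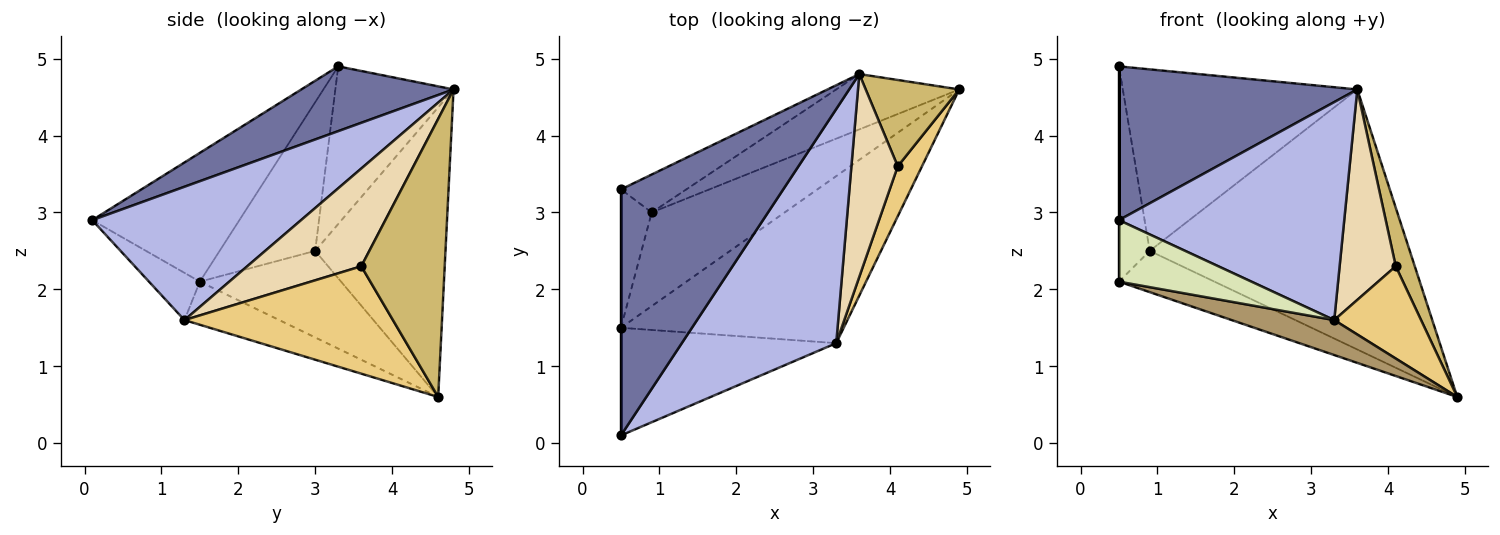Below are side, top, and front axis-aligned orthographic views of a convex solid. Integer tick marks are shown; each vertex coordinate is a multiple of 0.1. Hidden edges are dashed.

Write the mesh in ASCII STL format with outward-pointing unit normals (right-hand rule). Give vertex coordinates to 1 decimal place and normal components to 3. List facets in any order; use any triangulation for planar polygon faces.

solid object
 facet normal 0.321 -0.502 0.803
  outer loop
   vertex 3.6 4.8 4.6
   vertex 0.5 3.3 4.9
   vertex 0.5 0.1 2.9
  endloop
 endfacet
 facet normal -0.440 0.878 -0.187
  outer loop
   vertex 0.9 3.0 2.5
   vertex 3.6 4.8 4.6
   vertex 4.9 4.6 0.6
  endloop
 endfacet
 facet normal -0.442 0.878 -0.183
  outer loop
   vertex 0.9 3.0 2.5
   vertex 0.5 3.3 4.9
   vertex 3.6 4.8 4.6
  endloop
 endfacet
 facet normal 0.534 -0.576 0.619
  outer loop
   vertex 3.3 1.3 1.6
   vertex 3.6 4.8 4.6
   vertex 0.5 0.1 2.9
  endloop
 endfacet
 facet normal -1.000 0.000 0.000
  outer loop
   vertex 0.5 1.5 2.1
   vertex 0.5 0.1 2.9
   vertex 0.5 3.3 4.9
  endloop
 endfacet
 facet normal -0.934 0.301 -0.193
  outer loop
   vertex 0.5 1.5 2.1
   vertex 0.5 3.3 4.9
   vertex 0.9 3.0 2.5
  endloop
 endfacet
 facet normal -0.512 0.346 -0.786
  outer loop
   vertex 0.5 1.5 2.1
   vertex 0.9 3.0 2.5
   vertex 4.9 4.6 0.6
  endloop
 endfacet
 facet normal -0.187 -0.487 -0.853
  outer loop
   vertex 0.5 1.5 2.1
   vertex 3.3 1.3 1.6
   vertex 0.5 0.1 2.9
  endloop
 endfacet
 facet normal -0.186 -0.201 -0.962
  outer loop
   vertex 0.5 1.5 2.1
   vertex 4.9 4.6 0.6
   vertex 3.3 1.3 1.6
  endloop
 endfacet
 facet normal 0.926 -0.211 0.312
  outer loop
   vertex 4.1 3.6 2.3
   vertex 4.9 4.6 0.6
   vertex 3.6 4.8 4.6
  endloop
 endfacet
 facet normal 0.904 -0.376 0.204
  outer loop
   vertex 4.1 3.6 2.3
   vertex 3.3 1.3 1.6
   vertex 4.9 4.6 0.6
  endloop
 endfacet
 facet normal 0.826 -0.406 0.391
  outer loop
   vertex 4.1 3.6 2.3
   vertex 3.6 4.8 4.6
   vertex 3.3 1.3 1.6
  endloop
 endfacet
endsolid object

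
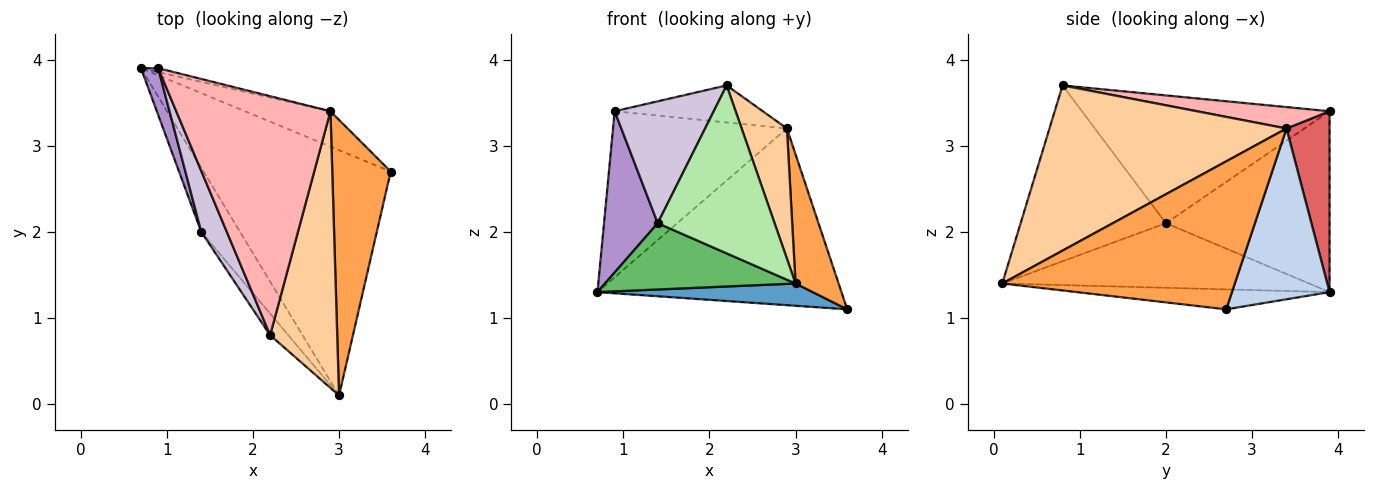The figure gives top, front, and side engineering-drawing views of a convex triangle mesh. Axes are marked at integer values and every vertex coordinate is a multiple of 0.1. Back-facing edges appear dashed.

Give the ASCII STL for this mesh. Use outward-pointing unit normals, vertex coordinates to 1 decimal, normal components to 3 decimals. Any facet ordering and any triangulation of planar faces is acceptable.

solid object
 facet normal -0.106 -0.090 -0.990
  outer loop
   vertex 3.0 0.1 1.4
   vertex 0.7 3.9 1.3
   vertex 3.6 2.7 1.1
  endloop
 endfacet
 facet normal 0.365 0.913 -0.183
  outer loop
   vertex 2.9 3.4 3.2
   vertex 3.6 2.7 1.1
   vertex 0.7 3.9 1.3
  endloop
 endfacet
 facet normal 0.917 -0.170 0.362
  outer loop
   vertex 2.9 3.4 3.2
   vertex 3.0 0.1 1.4
   vertex 3.6 2.7 1.1
  endloop
 endfacet
 facet normal 0.912 -0.174 0.370
  outer loop
   vertex 2.9 3.4 3.2
   vertex 2.2 0.8 3.7
   vertex 3.0 0.1 1.4
  endloop
 endfacet
 facet normal -0.757 -0.470 -0.454
  outer loop
   vertex 1.4 2.0 2.1
   vertex 0.7 3.9 1.3
   vertex 3.0 0.1 1.4
  endloop
 endfacet
 facet normal -0.777 -0.625 -0.080
  outer loop
   vertex 1.4 2.0 2.1
   vertex 3.0 0.1 1.4
   vertex 2.2 0.8 3.7
  endloop
 endfacet
 facet normal 0.240 0.970 -0.023
  outer loop
   vertex 0.9 3.9 3.4
   vertex 2.9 3.4 3.2
   vertex 0.7 3.9 1.3
  endloop
 endfacet
 facet normal 0.136 0.152 0.979
  outer loop
   vertex 0.9 3.9 3.4
   vertex 2.2 0.8 3.7
   vertex 2.9 3.4 3.2
  endloop
 endfacet
 facet normal -0.946 -0.311 0.090
  outer loop
   vertex 0.9 3.9 3.4
   vertex 0.7 3.9 1.3
   vertex 1.4 2.0 2.1
  endloop
 endfacet
 facet normal -0.913 -0.365 0.183
  outer loop
   vertex 0.9 3.9 3.4
   vertex 1.4 2.0 2.1
   vertex 2.2 0.8 3.7
  endloop
 endfacet
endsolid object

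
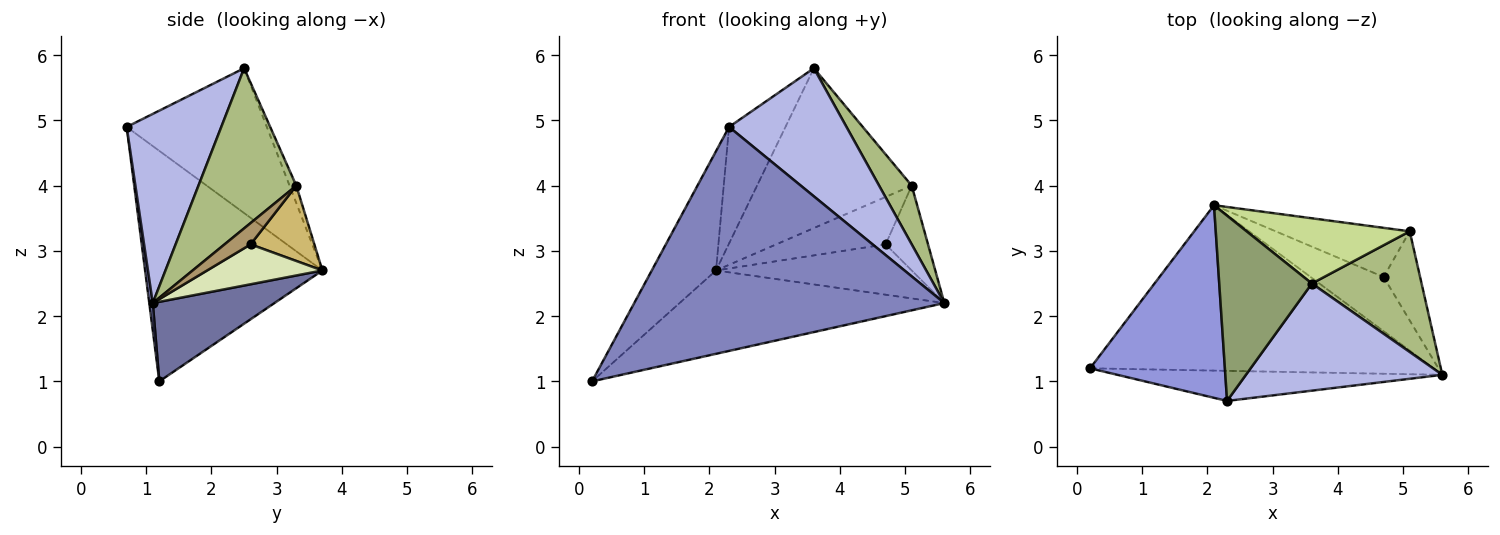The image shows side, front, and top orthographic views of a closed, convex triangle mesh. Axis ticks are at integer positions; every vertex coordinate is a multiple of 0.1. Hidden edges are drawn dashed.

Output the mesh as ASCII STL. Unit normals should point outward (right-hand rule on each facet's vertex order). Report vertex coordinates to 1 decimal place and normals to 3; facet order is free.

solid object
 facet normal 0.202 0.441 -0.874
  outer loop
   vertex 2.1 3.7 2.7
   vertex 5.6 1.1 2.2
   vertex 0.2 1.2 1.0
  endloop
 endfacet
 facet normal 0.011 -0.991 -0.133
  outer loop
   vertex 2.3 0.7 4.9
   vertex 0.2 1.2 1.0
   vertex 5.6 1.1 2.2
  endloop
 endfacet
 facet normal -0.824 0.298 0.482
  outer loop
   vertex 2.3 0.7 4.9
   vertex 2.1 3.7 2.7
   vertex 0.2 1.2 1.0
  endloop
 endfacet
 facet normal 0.526 -0.653 0.546
  outer loop
   vertex 3.6 2.5 5.8
   vertex 2.3 0.7 4.9
   vertex 5.6 1.1 2.2
  endloop
 endfacet
 facet normal -0.798 0.321 0.510
  outer loop
   vertex 3.6 2.5 5.8
   vertex 2.1 3.7 2.7
   vertex 2.3 0.7 4.9
  endloop
 endfacet
 facet normal 0.795 -0.265 0.545
  outer loop
   vertex 5.1 3.3 4.0
   vertex 3.6 2.5 5.8
   vertex 5.6 1.1 2.2
  endloop
 endfacet
 facet normal -0.040 0.925 0.378
  outer loop
   vertex 5.1 3.3 4.0
   vertex 2.1 3.7 2.7
   vertex 3.6 2.5 5.8
  endloop
 endfacet
 facet normal 0.372 0.631 -0.681
  outer loop
   vertex 4.7 2.6 3.1
   vertex 5.6 1.1 2.2
   vertex 2.1 3.7 2.7
  endloop
 endfacet
 facet normal 0.390 0.635 -0.667
  outer loop
   vertex 4.7 2.6 3.1
   vertex 5.1 3.3 4.0
   vertex 5.6 1.1 2.2
  endloop
 endfacet
 facet normal 0.375 0.644 -0.667
  outer loop
   vertex 4.7 2.6 3.1
   vertex 2.1 3.7 2.7
   vertex 5.1 3.3 4.0
  endloop
 endfacet
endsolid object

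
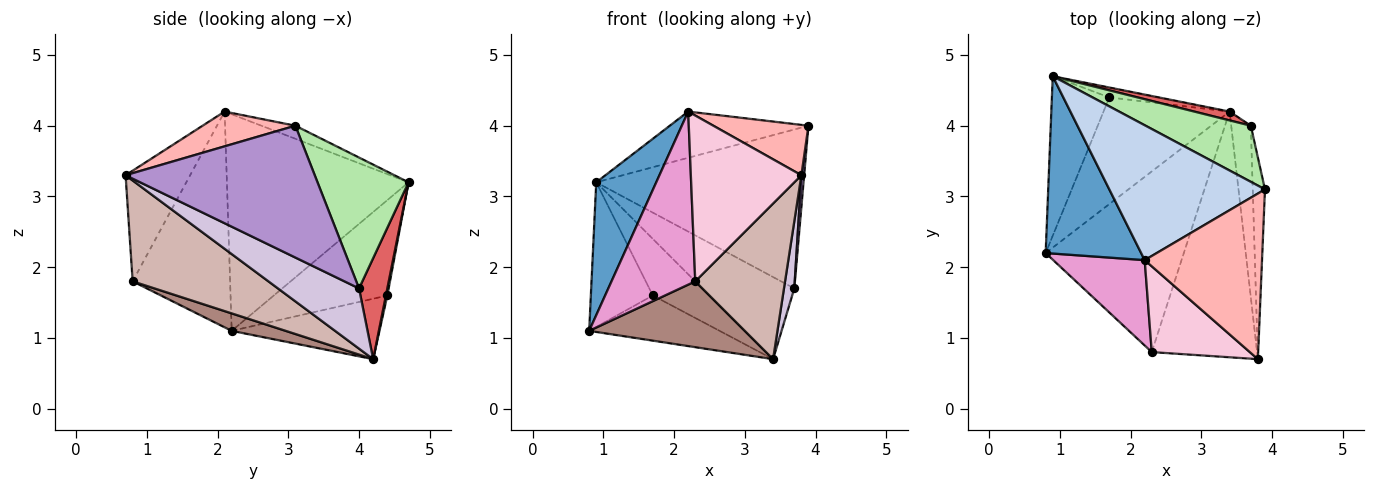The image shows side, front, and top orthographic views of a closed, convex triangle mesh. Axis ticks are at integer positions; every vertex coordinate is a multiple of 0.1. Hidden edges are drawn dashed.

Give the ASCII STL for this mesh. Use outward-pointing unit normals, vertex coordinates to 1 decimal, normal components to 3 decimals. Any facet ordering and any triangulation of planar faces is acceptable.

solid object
 facet normal -0.876 -0.289 0.386
  outer loop
   vertex 2.2 2.1 4.2
   vertex 0.9 4.7 3.2
   vertex 0.8 2.2 1.1
  endloop
 endfacet
 facet normal -0.079 0.323 0.943
  outer loop
   vertex 2.2 2.1 4.2
   vertex 3.9 3.1 4.0
   vertex 0.9 4.7 3.2
  endloop
 endfacet
 facet normal -0.776 0.424 -0.467
  outer loop
   vertex 1.7 4.4 1.6
   vertex 0.8 2.2 1.1
   vertex 0.9 4.7 3.2
  endloop
 endfacet
 facet normal -0.404 0.357 -0.842
  outer loop
   vertex 1.7 4.4 1.6
   vertex 3.4 4.2 0.7
   vertex 0.8 2.2 1.1
  endloop
 endfacet
 facet normal 0.025 0.985 -0.172
  outer loop
   vertex 1.7 4.4 1.6
   vertex 0.9 4.7 3.2
   vertex 3.4 4.2 0.7
  endloop
 endfacet
 facet normal 0.383 0.871 0.308
  outer loop
   vertex 3.7 4.0 1.7
   vertex 0.9 4.7 3.2
   vertex 3.9 3.1 4.0
  endloop
 endfacet
 facet normal 0.293 0.951 0.102
  outer loop
   vertex 3.7 4.0 1.7
   vertex 3.4 4.2 0.7
   vertex 0.9 4.7 3.2
  endloop
 endfacet
 facet normal 0.273 -0.280 0.920
  outer loop
   vertex 3.8 0.7 3.3
   vertex 3.9 3.1 4.0
   vertex 2.2 2.1 4.2
  endloop
 endfacet
 facet normal 0.996 -0.015 -0.092
  outer loop
   vertex 3.8 0.7 3.3
   vertex 3.7 4.0 1.7
   vertex 3.9 3.1 4.0
  endloop
 endfacet
 facet normal 0.944 -0.120 -0.307
  outer loop
   vertex 3.8 0.7 3.3
   vertex 3.4 4.2 0.7
   vertex 3.7 4.0 1.7
  endloop
 endfacet
 facet normal 0.118 -0.340 -0.933
  outer loop
   vertex 2.3 0.8 1.8
   vertex 0.8 2.2 1.1
   vertex 3.4 4.2 0.7
  endloop
 endfacet
 facet normal 0.629 -0.416 -0.657
  outer loop
   vertex 2.3 0.8 1.8
   vertex 3.4 4.2 0.7
   vertex 3.8 0.7 3.3
  endloop
 endfacet
 facet normal -0.722 -0.621 0.306
  outer loop
   vertex 2.3 0.8 1.8
   vertex 2.2 2.1 4.2
   vertex 0.8 2.2 1.1
  endloop
 endfacet
 facet normal -0.460 -0.788 0.408
  outer loop
   vertex 2.3 0.8 1.8
   vertex 3.8 0.7 3.3
   vertex 2.2 2.1 4.2
  endloop
 endfacet
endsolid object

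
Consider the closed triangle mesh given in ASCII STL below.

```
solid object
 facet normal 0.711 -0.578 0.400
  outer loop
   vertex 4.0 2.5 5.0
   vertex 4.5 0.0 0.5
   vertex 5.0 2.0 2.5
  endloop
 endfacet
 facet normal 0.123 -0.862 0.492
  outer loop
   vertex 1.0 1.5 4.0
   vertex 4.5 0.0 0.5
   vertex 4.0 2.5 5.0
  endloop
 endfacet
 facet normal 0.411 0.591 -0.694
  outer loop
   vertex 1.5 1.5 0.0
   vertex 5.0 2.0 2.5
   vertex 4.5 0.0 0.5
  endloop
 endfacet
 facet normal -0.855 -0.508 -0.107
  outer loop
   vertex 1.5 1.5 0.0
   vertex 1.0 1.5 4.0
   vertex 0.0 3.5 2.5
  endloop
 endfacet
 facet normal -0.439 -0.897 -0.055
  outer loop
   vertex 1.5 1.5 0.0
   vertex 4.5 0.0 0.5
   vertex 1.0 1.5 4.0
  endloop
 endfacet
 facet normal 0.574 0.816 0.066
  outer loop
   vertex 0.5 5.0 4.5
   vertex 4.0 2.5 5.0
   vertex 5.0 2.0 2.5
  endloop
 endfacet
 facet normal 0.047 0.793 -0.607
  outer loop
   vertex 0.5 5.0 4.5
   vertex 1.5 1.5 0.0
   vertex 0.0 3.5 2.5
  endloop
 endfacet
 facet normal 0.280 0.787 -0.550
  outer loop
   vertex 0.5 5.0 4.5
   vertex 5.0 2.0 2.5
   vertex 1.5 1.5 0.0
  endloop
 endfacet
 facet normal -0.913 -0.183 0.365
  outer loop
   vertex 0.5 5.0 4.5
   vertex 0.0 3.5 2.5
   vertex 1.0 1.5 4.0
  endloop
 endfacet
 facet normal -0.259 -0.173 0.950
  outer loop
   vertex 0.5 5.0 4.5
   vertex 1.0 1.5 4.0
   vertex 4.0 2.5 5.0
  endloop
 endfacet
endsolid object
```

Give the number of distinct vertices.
7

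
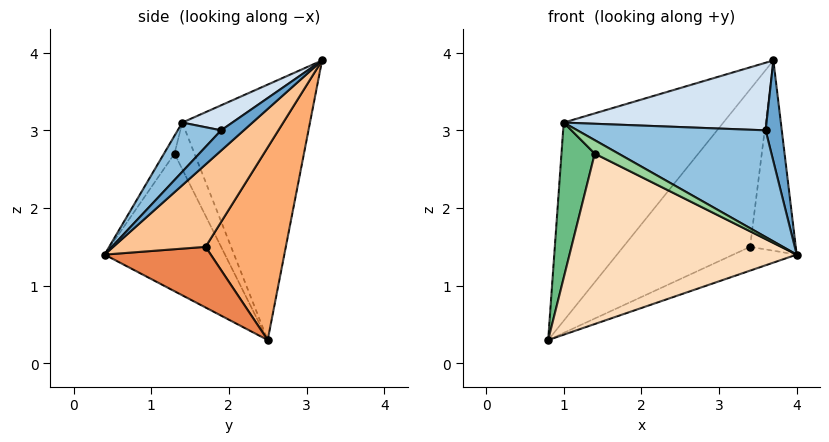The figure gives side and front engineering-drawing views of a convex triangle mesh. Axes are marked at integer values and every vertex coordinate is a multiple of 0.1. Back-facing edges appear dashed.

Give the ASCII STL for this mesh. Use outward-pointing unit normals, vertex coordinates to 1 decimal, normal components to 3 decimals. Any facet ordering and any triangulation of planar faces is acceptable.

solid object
 facet normal 0.652 -0.465 0.599
  outer loop
   vertex 3.6 1.9 3.0
   vertex 4.0 0.4 1.4
   vertex 3.7 3.2 3.9
  endloop
 endfacet
 facet normal 0.161 -0.700 0.696
  outer loop
   vertex 1.0 1.4 3.1
   vertex 4.0 0.4 1.4
   vertex 3.6 1.9 3.0
  endloop
 endfacet
 facet normal -0.589 0.737 0.332
  outer loop
   vertex 1.0 1.4 3.1
   vertex 3.7 3.2 3.9
   vertex 0.8 2.5 0.3
  endloop
 endfacet
 facet normal 0.141 -0.571 0.809
  outer loop
   vertex 1.0 1.4 3.1
   vertex 3.6 1.9 3.0
   vertex 3.7 3.2 3.9
  endloop
 endfacet
 facet normal 0.472 0.282 -0.835
  outer loop
   vertex 3.4 1.7 1.5
   vertex 4.0 0.4 1.4
   vertex 0.8 2.5 0.3
  endloop
 endfacet
 facet normal 0.459 0.726 -0.511
  outer loop
   vertex 3.4 1.7 1.5
   vertex 0.8 2.5 0.3
   vertex 3.7 3.2 3.9
  endloop
 endfacet
 facet normal 0.835 0.413 -0.363
  outer loop
   vertex 3.4 1.7 1.5
   vertex 3.7 3.2 3.9
   vertex 4.0 0.4 1.4
  endloop
 endfacet
 facet normal -0.445 -0.840 -0.309
  outer loop
   vertex 1.4 1.3 2.7
   vertex 0.8 2.5 0.3
   vertex 4.0 0.4 1.4
  endloop
 endfacet
 facet normal -0.493 -0.821 -0.287
  outer loop
   vertex 1.4 1.3 2.7
   vertex 1.0 1.4 3.1
   vertex 0.8 2.5 0.3
  endloop
 endfacet
 facet normal -0.398 -0.901 -0.173
  outer loop
   vertex 1.4 1.3 2.7
   vertex 4.0 0.4 1.4
   vertex 1.0 1.4 3.1
  endloop
 endfacet
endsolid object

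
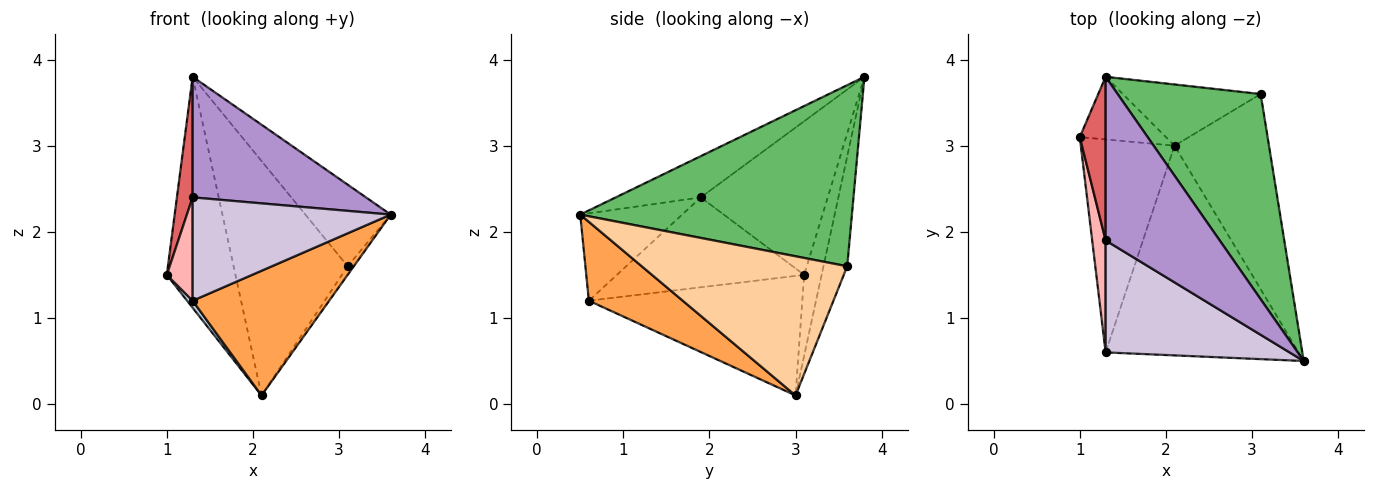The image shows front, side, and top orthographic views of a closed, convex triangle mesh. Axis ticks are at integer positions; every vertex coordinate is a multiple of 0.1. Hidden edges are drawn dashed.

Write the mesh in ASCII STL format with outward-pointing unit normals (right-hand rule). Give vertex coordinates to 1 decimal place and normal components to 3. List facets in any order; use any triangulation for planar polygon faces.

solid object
 facet normal -0.238 0.937 -0.254
  outer loop
   vertex 1.3 3.8 3.8
   vertex 2.1 3.0 0.1
   vertex 1.0 3.1 1.5
  endloop
 endfacet
 facet normal -0.787 -0.020 -0.617
  outer loop
   vertex 1.3 0.6 1.2
   vertex 1.0 3.1 1.5
   vertex 2.1 3.0 0.1
  endloop
 endfacet
 facet normal 0.332 -0.482 -0.811
  outer loop
   vertex 1.3 0.6 1.2
   vertex 2.1 3.0 0.1
   vertex 3.6 0.5 2.2
  endloop
 endfacet
 facet normal 0.827 0.025 -0.561
  outer loop
   vertex 3.1 3.6 1.6
   vertex 3.6 0.5 2.2
   vertex 2.1 3.0 0.1
  endloop
 endfacet
 facet normal 0.762 0.239 0.602
  outer loop
   vertex 3.1 3.6 1.6
   vertex 1.3 3.8 3.8
   vertex 3.6 0.5 2.2
  endloop
 endfacet
 facet normal -0.197 0.948 -0.248
  outer loop
   vertex 3.1 3.6 1.6
   vertex 2.1 3.0 0.1
   vertex 1.3 3.8 3.8
  endloop
 endfacet
 facet normal -0.979 -0.121 0.165
  outer loop
   vertex 1.3 1.9 2.4
   vertex 1.3 3.8 3.8
   vertex 1.0 3.1 1.5
  endloop
 endfacet
 facet normal -0.980 -0.135 0.146
  outer loop
   vertex 1.3 1.9 2.4
   vertex 1.0 3.1 1.5
   vertex 1.3 0.6 1.2
  endloop
 endfacet
 facet normal -0.279 -0.570 0.773
  outer loop
   vertex 1.3 1.9 2.4
   vertex 3.6 0.5 2.2
   vertex 1.3 3.8 3.8
  endloop
 endfacet
 facet normal -0.329 -0.640 0.694
  outer loop
   vertex 1.3 1.9 2.4
   vertex 1.3 0.6 1.2
   vertex 3.6 0.5 2.2
  endloop
 endfacet
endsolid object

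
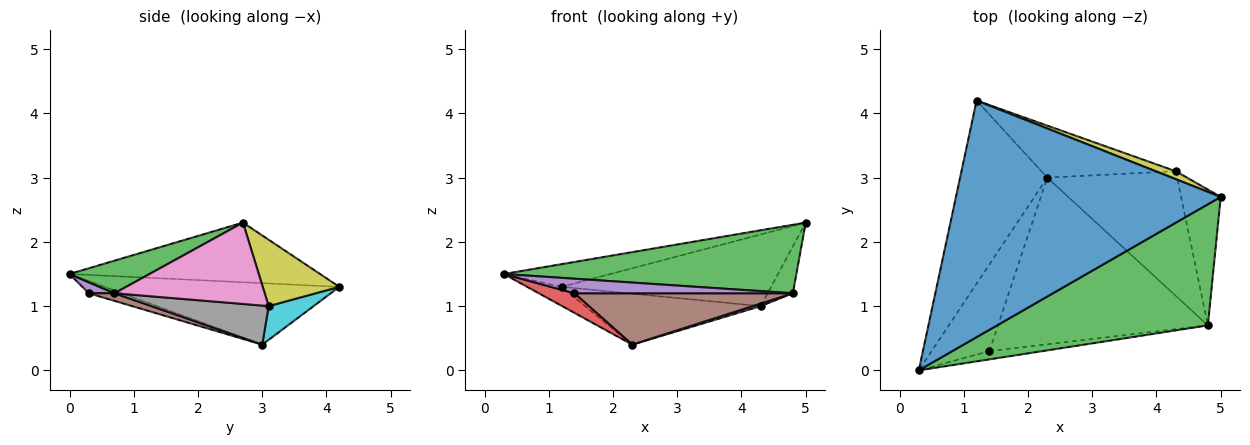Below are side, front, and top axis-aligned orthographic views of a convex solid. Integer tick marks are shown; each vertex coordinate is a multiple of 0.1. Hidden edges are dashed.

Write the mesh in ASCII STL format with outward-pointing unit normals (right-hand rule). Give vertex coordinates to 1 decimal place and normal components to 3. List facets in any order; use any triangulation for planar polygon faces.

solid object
 facet normal -0.219 0.093 0.971
  outer loop
   vertex 1.2 4.2 1.3
   vertex 0.3 0.0 1.5
   vertex 5.0 2.7 2.3
  endloop
 endfacet
 facet normal -0.574 0.084 -0.814
  outer loop
   vertex 2.3 3.0 0.4
   vertex 0.3 0.0 1.5
   vertex 1.2 4.2 1.3
  endloop
 endfacet
 facet normal 0.133 -0.488 0.863
  outer loop
   vertex 4.8 0.7 1.2
   vertex 5.0 2.7 2.3
   vertex 0.3 0.0 1.5
  endloop
 endfacet
 facet normal -0.202 -0.216 -0.955
  outer loop
   vertex 1.4 0.3 1.2
   vertex 0.3 0.0 1.5
   vertex 2.3 3.0 0.4
  endloop
 endfacet
 facet normal 0.102 -0.865 -0.492
  outer loop
   vertex 1.4 0.3 1.2
   vertex 4.8 0.7 1.2
   vertex 0.3 0.0 1.5
  endloop
 endfacet
 facet normal 0.035 -0.295 -0.955
  outer loop
   vertex 1.4 0.3 1.2
   vertex 2.3 3.0 0.4
   vertex 4.8 0.7 1.2
  endloop
 endfacet
 facet normal 0.889 0.149 -0.433
  outer loop
   vertex 4.3 3.1 1.0
   vertex 5.0 2.7 2.3
   vertex 4.8 0.7 1.2
  endloop
 endfacet
 facet normal 0.288 -0.020 -0.957
  outer loop
   vertex 4.3 3.1 1.0
   vertex 4.8 0.7 1.2
   vertex 2.3 3.0 0.4
  endloop
 endfacet
 facet normal 0.341 0.934 0.104
  outer loop
   vertex 4.3 3.1 1.0
   vertex 1.2 4.2 1.3
   vertex 5.0 2.7 2.3
  endloop
 endfacet
 facet normal 0.176 0.689 -0.703
  outer loop
   vertex 4.3 3.1 1.0
   vertex 2.3 3.0 0.4
   vertex 1.2 4.2 1.3
  endloop
 endfacet
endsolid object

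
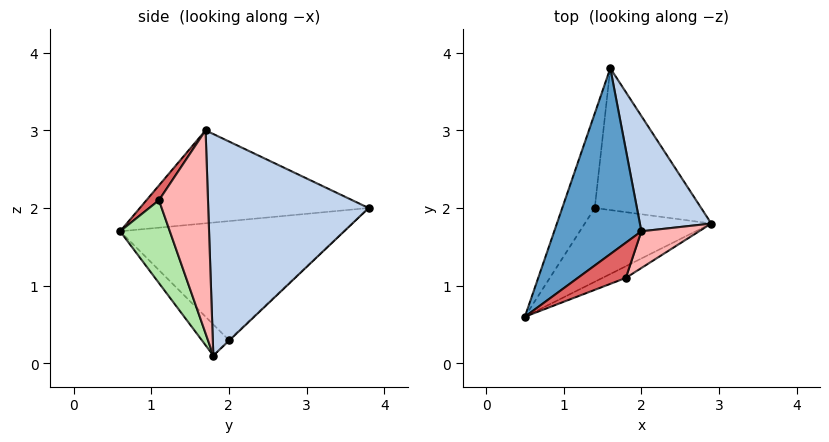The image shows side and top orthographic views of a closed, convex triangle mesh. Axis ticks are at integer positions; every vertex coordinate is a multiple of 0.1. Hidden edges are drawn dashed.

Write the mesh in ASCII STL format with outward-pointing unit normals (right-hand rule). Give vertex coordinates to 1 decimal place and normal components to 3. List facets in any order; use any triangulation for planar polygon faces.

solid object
 facet normal -0.717 0.184 0.672
  outer loop
   vertex 2.0 1.7 3.0
   vertex 1.6 3.8 2.0
   vertex 0.5 0.6 1.7
  endloop
 endfacet
 facet normal 0.905 0.311 0.291
  outer loop
   vertex 2.0 1.7 3.0
   vertex 2.9 1.8 0.1
   vertex 1.6 3.8 2.0
  endloop
 endfacet
 facet normal -0.185 -0.633 -0.752
  outer loop
   vertex 1.4 2.0 0.3
   vertex 2.9 1.8 0.1
   vertex 0.5 0.6 1.7
  endloop
 endfacet
 facet normal -0.909 0.336 -0.248
  outer loop
   vertex 1.4 2.0 0.3
   vertex 0.5 0.6 1.7
   vertex 1.6 3.8 2.0
  endloop
 endfacet
 facet normal -0.005 0.687 -0.727
  outer loop
   vertex 1.4 2.0 0.3
   vertex 1.6 3.8 2.0
   vertex 2.9 1.8 0.1
  endloop
 endfacet
 facet normal 0.386 -0.916 -0.108
  outer loop
   vertex 1.8 1.1 2.1
   vertex 0.5 0.6 1.7
   vertex 2.9 1.8 0.1
  endloop
 endfacet
 facet normal 0.161 -0.837 0.522
  outer loop
   vertex 1.8 1.1 2.1
   vertex 2.0 1.7 3.0
   vertex 0.5 0.6 1.7
  endloop
 endfacet
 facet normal 0.777 -0.590 0.221
  outer loop
   vertex 1.8 1.1 2.1
   vertex 2.9 1.8 0.1
   vertex 2.0 1.7 3.0
  endloop
 endfacet
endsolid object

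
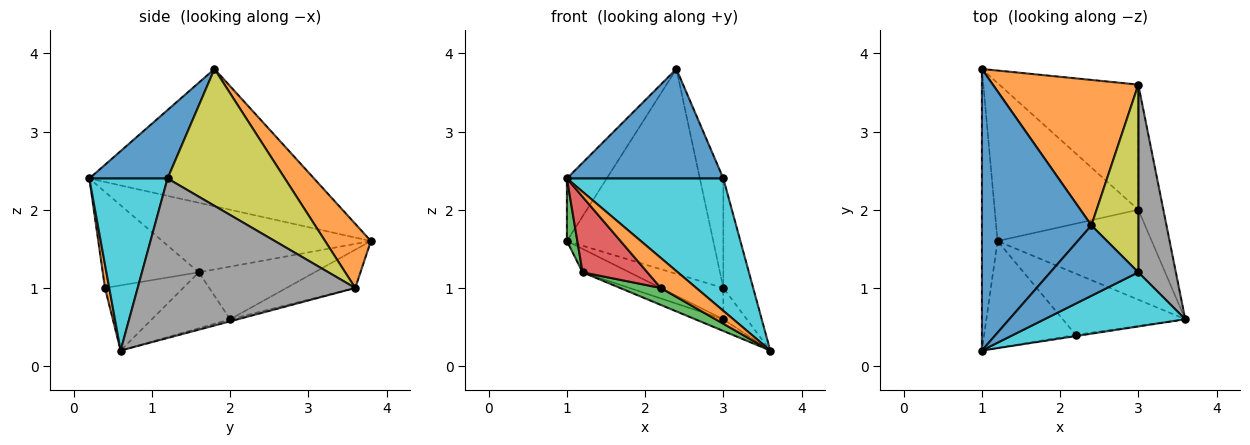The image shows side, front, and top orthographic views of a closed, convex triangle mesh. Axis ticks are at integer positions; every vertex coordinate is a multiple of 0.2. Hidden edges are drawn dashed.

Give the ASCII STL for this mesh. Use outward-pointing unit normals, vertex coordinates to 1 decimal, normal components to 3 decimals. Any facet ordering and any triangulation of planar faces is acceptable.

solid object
 facet normal -0.774 0.137 0.618
  outer loop
   vertex 2.4 1.8 3.8
   vertex 1.0 3.8 1.6
   vertex 1.0 0.2 2.4
  endloop
 endfacet
 facet normal 0.247 0.790 0.561
  outer loop
   vertex 3.0 3.6 1.0
   vertex 1.0 3.8 1.6
   vertex 2.4 1.8 3.8
  endloop
 endfacet
 facet normal -0.974 -0.049 -0.219
  outer loop
   vertex 1.2 1.6 1.2
   vertex 1.0 0.2 2.4
   vertex 1.0 3.8 1.6
  endloop
 endfacet
 facet normal -0.258 0.234 -0.937
  outer loop
   vertex 3.0 2.0 0.6
   vertex 1.0 3.8 1.6
   vertex 3.0 3.6 1.0
  endloop
 endfacet
 facet normal -0.081 0.242 -0.967
  outer loop
   vertex 3.0 2.0 0.6
   vertex 3.0 3.6 1.0
   vertex 3.6 0.6 0.2
  endloop
 endfacet
 facet normal -0.341 0.138 -0.930
  outer loop
   vertex 3.0 2.0 0.6
   vertex 1.2 1.6 1.2
   vertex 1.0 3.8 1.6
  endloop
 endfacet
 facet normal -0.338 0.122 -0.933
  outer loop
   vertex 3.0 2.0 0.6
   vertex 3.6 0.6 0.2
   vertex 1.2 1.6 1.2
  endloop
 endfacet
 facet normal 0.965 0.132 0.227
  outer loop
   vertex 3.0 1.2 2.4
   vertex 3.6 0.6 0.2
   vertex 3.0 3.6 1.0
  endloop
 endfacet
 facet normal 0.929 0.186 0.319
  outer loop
   vertex 3.0 1.2 2.4
   vertex 3.0 3.6 1.0
   vertex 2.4 1.8 3.8
  endloop
 endfacet
 facet normal 0.420 -0.840 0.344
  outer loop
   vertex 3.0 1.2 2.4
   vertex 1.0 0.2 2.4
   vertex 3.6 0.6 0.2
  endloop
 endfacet
 facet normal 0.388 -0.775 0.498
  outer loop
   vertex 3.0 1.2 2.4
   vertex 2.4 1.8 3.8
   vertex 1.0 0.2 2.4
  endloop
 endfacet
 facet normal 0.119 -0.992 -0.040
  outer loop
   vertex 2.2 0.4 1.0
   vertex 3.6 0.6 0.2
   vertex 1.0 0.2 2.4
  endloop
 endfacet
 facet normal -0.456 -0.237 -0.858
  outer loop
   vertex 2.2 0.4 1.0
   vertex 1.2 1.6 1.2
   vertex 3.6 0.6 0.2
  endloop
 endfacet
 facet normal -0.650 -0.439 -0.620
  outer loop
   vertex 2.2 0.4 1.0
   vertex 1.0 0.2 2.4
   vertex 1.2 1.6 1.2
  endloop
 endfacet
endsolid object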